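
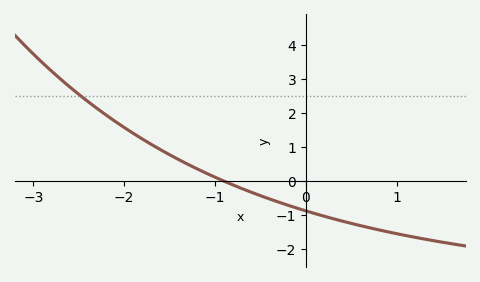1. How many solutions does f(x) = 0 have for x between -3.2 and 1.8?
1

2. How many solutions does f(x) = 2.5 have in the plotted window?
1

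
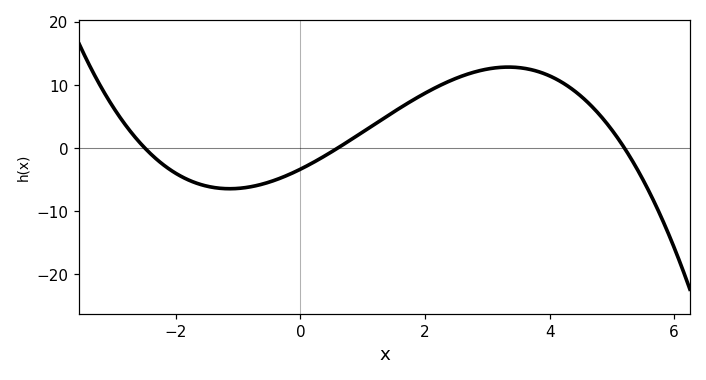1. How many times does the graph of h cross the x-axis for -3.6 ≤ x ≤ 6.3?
3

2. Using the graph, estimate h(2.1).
9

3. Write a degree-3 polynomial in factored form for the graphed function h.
y = -0.43(x + 2.5)(x - 0.6)(x - 5.2)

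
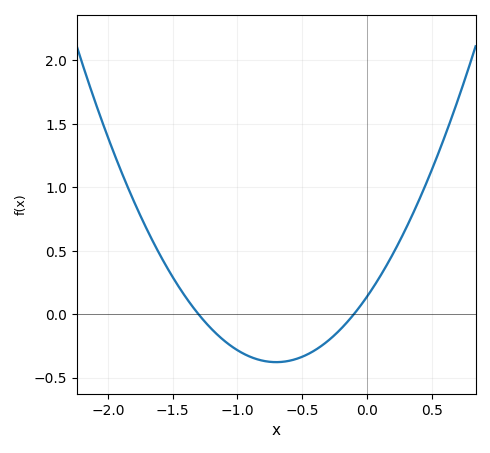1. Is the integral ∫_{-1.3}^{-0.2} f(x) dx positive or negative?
negative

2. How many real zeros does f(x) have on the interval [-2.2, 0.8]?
2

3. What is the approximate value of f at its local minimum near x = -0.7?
-0.4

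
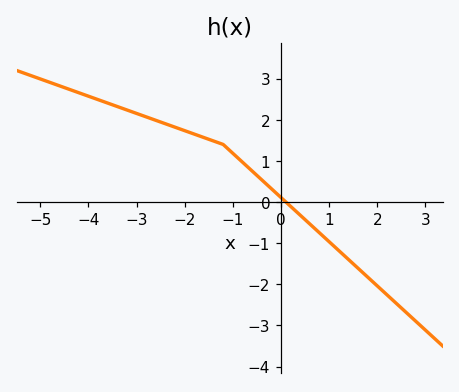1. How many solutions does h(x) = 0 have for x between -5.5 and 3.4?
1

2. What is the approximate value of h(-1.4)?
1.48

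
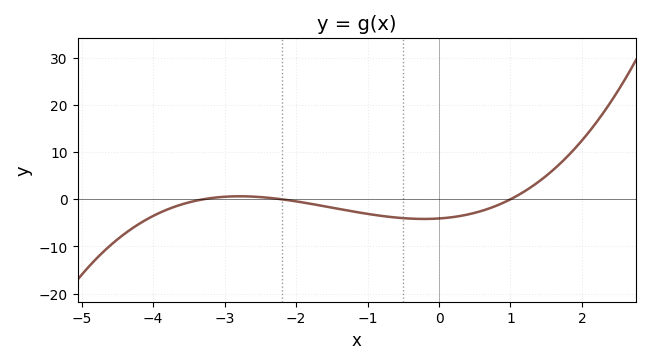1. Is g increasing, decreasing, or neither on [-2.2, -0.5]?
decreasing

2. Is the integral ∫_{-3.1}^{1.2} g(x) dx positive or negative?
negative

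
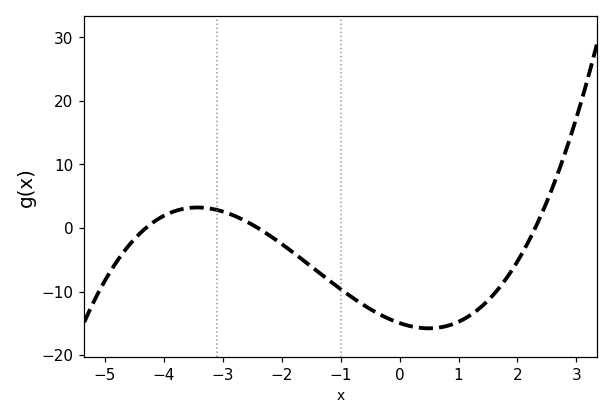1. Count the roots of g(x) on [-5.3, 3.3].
3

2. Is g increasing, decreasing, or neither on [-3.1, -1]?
decreasing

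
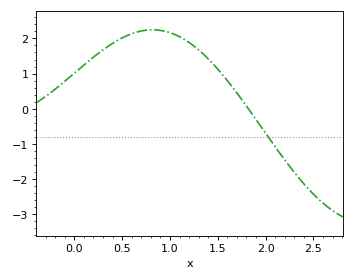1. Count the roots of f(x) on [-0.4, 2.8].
1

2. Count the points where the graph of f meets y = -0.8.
1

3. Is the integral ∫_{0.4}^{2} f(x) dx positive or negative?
positive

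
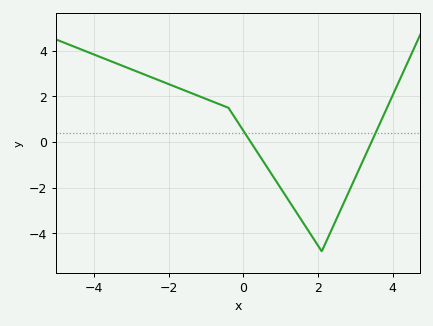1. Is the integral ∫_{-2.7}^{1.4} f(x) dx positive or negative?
positive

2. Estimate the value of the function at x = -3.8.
3.8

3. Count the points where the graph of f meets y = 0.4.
2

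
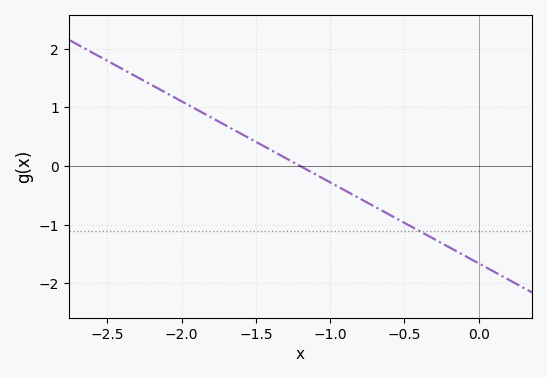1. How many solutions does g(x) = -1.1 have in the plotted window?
1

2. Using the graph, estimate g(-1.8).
0.828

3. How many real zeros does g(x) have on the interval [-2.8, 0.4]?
1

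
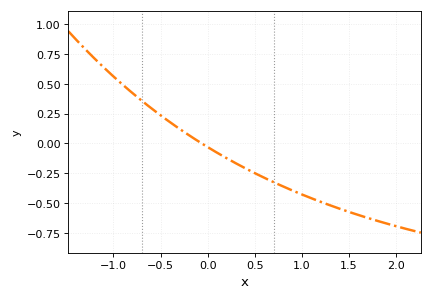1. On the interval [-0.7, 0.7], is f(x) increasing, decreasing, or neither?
decreasing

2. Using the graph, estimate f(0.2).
-0.12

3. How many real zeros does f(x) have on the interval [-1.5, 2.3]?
1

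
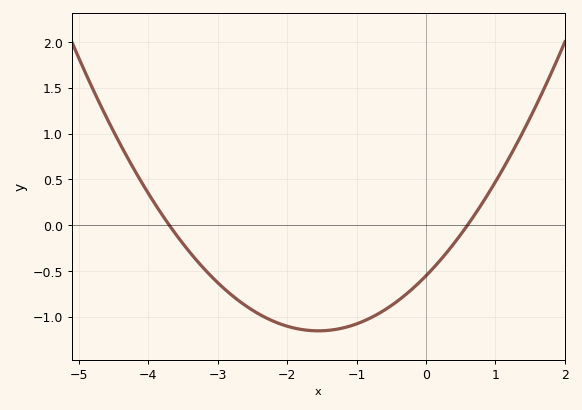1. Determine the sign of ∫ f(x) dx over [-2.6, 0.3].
negative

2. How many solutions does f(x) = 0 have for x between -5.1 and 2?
2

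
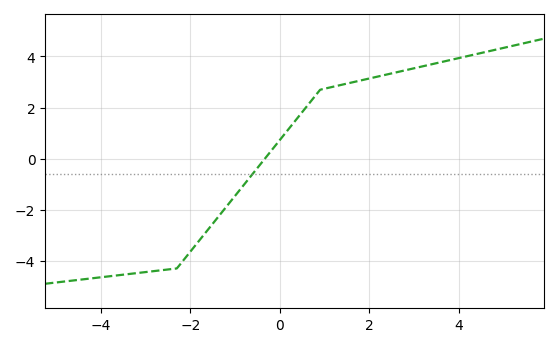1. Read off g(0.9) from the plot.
2.8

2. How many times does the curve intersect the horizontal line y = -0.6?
1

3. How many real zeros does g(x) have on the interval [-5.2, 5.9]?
1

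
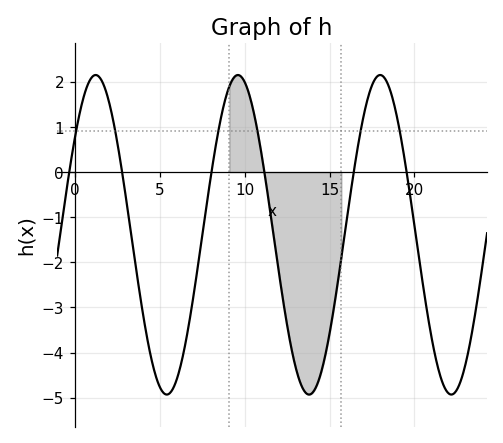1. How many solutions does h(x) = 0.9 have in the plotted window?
6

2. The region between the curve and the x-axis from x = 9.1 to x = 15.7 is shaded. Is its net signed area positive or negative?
negative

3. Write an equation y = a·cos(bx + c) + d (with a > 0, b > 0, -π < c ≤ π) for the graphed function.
y = 3.54cos(0.75x - 0.922) - 1.39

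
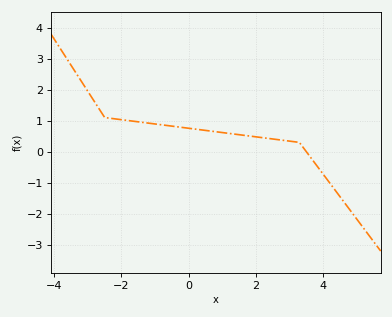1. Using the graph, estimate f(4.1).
-0.9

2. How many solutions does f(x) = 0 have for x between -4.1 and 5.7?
1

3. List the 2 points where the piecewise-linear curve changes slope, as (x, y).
(-2.5, 1.1); (3.3, 0.3)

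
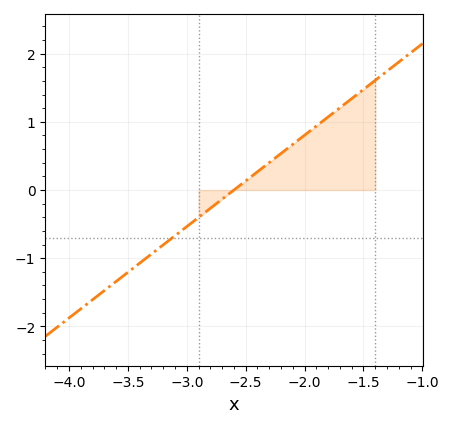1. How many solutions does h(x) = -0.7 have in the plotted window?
1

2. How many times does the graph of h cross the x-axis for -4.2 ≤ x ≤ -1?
1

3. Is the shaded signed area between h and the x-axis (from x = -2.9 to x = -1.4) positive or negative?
positive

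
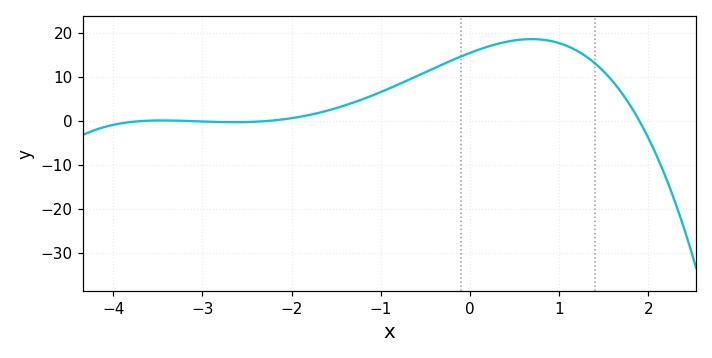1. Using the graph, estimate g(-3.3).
0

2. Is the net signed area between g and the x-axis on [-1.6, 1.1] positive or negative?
positive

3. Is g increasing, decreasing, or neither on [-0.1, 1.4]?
neither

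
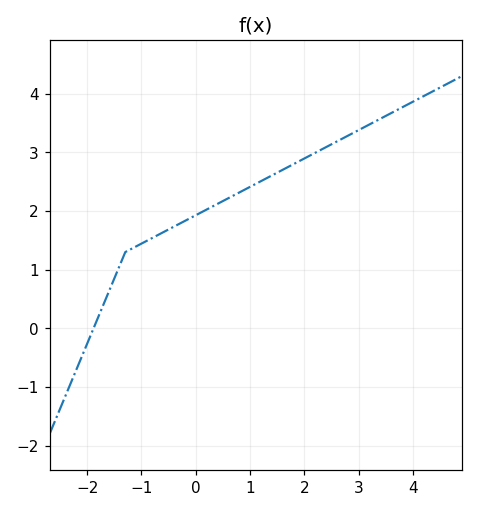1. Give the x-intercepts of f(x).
-1.88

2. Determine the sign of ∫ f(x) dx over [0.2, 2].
positive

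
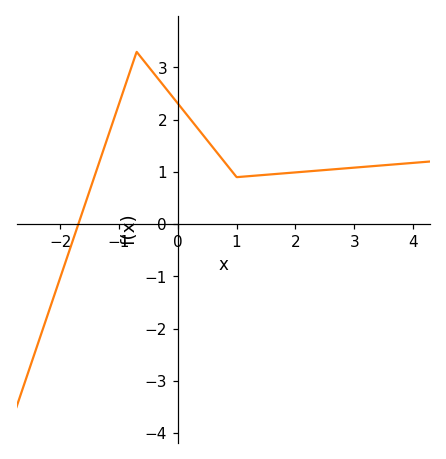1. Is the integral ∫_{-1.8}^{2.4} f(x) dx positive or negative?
positive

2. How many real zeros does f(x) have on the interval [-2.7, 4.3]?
1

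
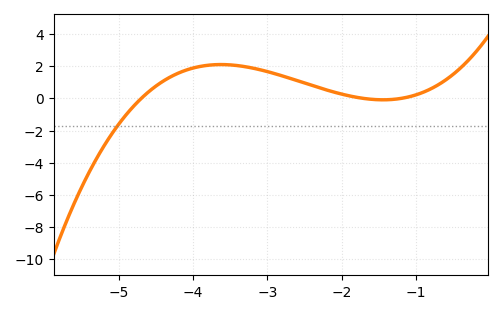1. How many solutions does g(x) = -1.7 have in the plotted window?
1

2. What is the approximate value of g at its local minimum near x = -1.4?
-0.085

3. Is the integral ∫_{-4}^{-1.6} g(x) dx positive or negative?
positive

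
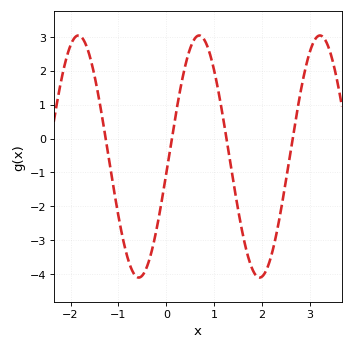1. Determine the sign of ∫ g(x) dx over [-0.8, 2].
negative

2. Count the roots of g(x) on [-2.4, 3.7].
4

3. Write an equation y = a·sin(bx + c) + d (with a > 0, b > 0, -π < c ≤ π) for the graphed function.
y = 3.57sin(2.49x - 0.14) - 0.53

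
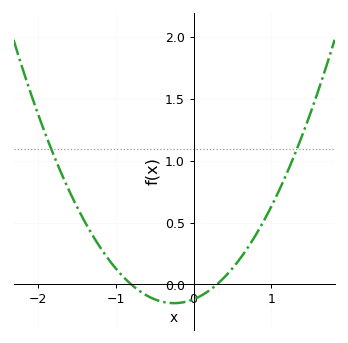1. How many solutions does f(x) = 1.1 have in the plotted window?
2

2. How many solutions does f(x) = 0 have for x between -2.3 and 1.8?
2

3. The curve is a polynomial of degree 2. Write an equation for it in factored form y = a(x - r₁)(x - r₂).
y = 0.5(x + 0.8)(x - 0.3)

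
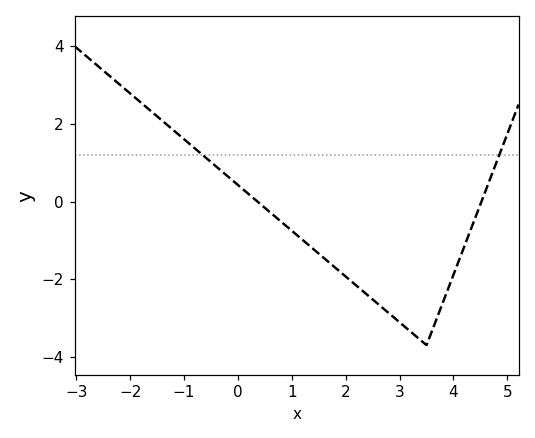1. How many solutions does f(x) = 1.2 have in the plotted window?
2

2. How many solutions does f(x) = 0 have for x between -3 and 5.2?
2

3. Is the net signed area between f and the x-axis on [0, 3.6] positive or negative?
negative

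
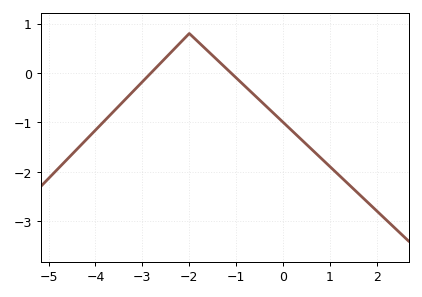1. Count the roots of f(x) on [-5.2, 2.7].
2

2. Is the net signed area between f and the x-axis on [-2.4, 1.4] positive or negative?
negative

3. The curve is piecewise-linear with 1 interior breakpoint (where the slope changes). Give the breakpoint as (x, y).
(-2, 0.8)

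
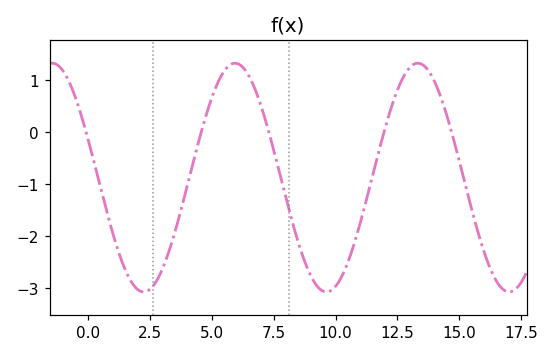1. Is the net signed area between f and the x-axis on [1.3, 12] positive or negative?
negative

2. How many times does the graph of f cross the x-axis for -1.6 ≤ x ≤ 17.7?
5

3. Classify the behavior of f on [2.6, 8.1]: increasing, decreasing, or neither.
neither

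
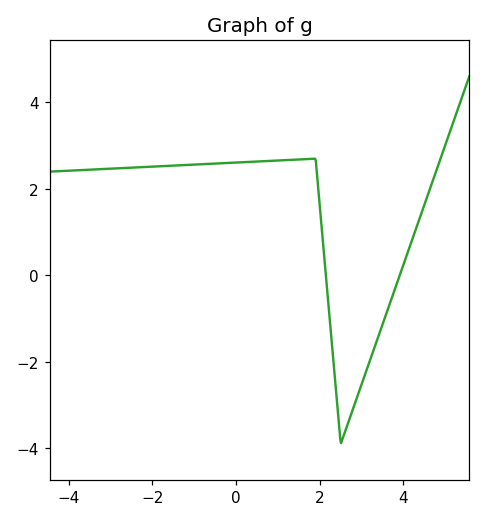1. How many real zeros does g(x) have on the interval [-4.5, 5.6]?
2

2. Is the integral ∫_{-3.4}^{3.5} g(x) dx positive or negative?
positive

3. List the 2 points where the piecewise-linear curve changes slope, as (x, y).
(1.9, 2.7); (2.5, -3.9)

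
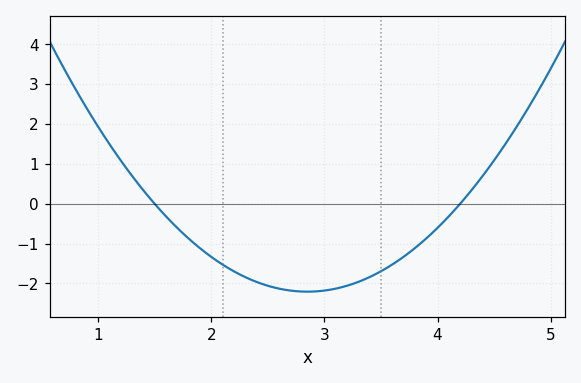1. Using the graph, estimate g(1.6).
-0.315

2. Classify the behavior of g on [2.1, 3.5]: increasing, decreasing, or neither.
neither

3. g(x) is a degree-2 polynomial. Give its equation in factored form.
y = 1.21(x - 1.5)(x - 4.2)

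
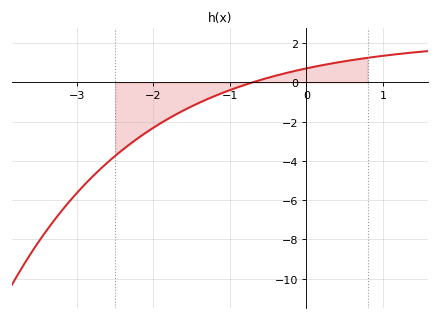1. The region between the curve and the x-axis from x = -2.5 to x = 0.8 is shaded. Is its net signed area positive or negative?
negative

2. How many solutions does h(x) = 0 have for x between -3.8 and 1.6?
1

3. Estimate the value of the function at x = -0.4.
0.348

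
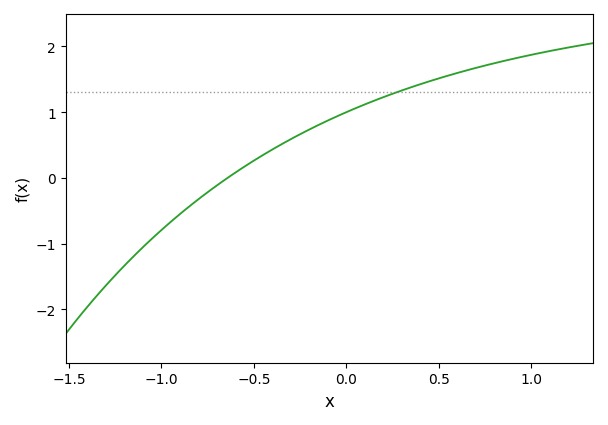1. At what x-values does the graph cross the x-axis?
-0.643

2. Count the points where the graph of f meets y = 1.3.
1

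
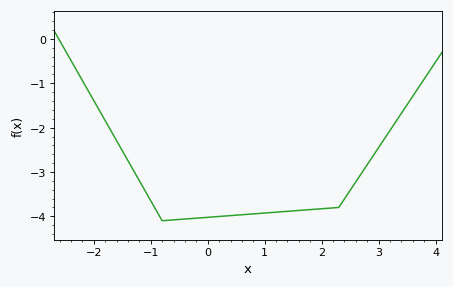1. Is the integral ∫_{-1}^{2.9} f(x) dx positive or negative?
negative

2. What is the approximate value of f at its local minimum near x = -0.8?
-4.1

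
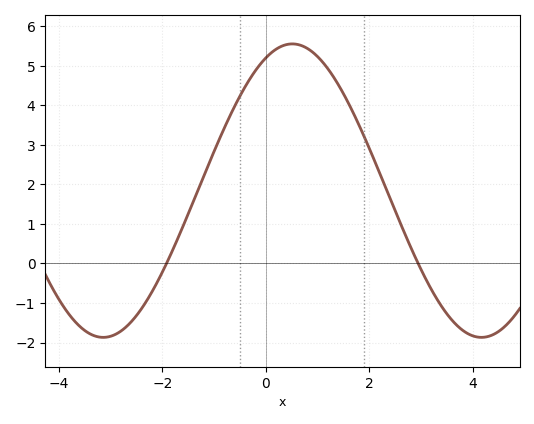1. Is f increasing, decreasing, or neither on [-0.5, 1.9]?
neither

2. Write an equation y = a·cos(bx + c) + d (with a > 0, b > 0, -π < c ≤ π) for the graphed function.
y = 3.71cos(0.86x - 0.442) + 1.84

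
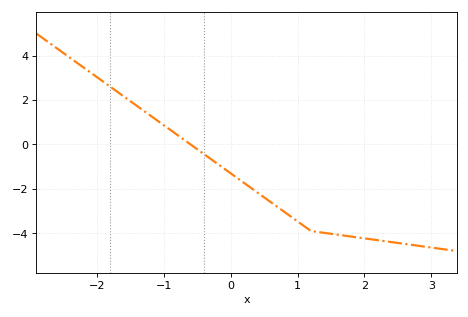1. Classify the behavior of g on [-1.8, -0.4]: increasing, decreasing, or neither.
decreasing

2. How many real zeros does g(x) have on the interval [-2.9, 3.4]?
1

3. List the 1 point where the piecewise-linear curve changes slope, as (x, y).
(1.2, -3.9)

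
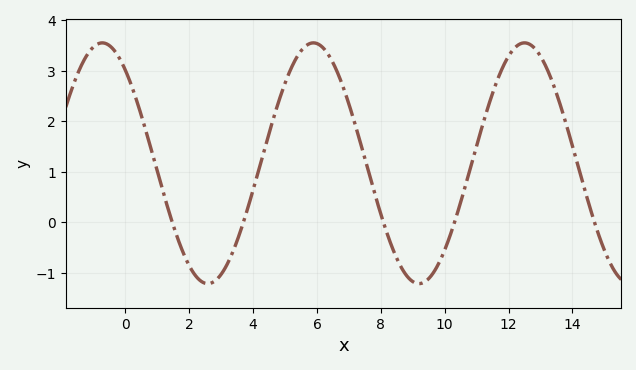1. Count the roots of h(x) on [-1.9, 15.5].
5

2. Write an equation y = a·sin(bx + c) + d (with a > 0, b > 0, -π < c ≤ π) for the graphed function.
y = 2.38sin(0.95x + 2.3) + 1.17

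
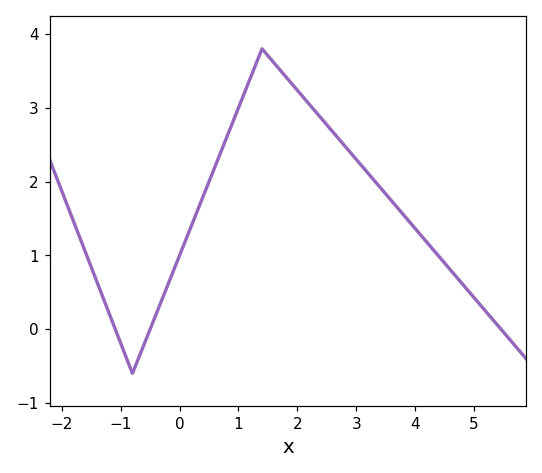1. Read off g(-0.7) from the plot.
-0.4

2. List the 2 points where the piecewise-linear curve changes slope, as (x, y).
(-0.8, -0.6); (1.4, 3.8)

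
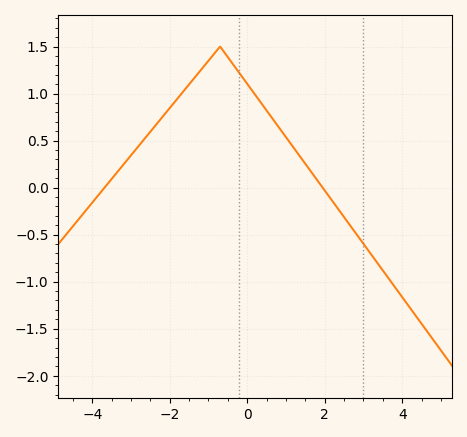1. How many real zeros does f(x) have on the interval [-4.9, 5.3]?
2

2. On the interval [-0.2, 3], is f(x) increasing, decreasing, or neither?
decreasing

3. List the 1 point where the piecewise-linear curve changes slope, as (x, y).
(-0.7, 1.5)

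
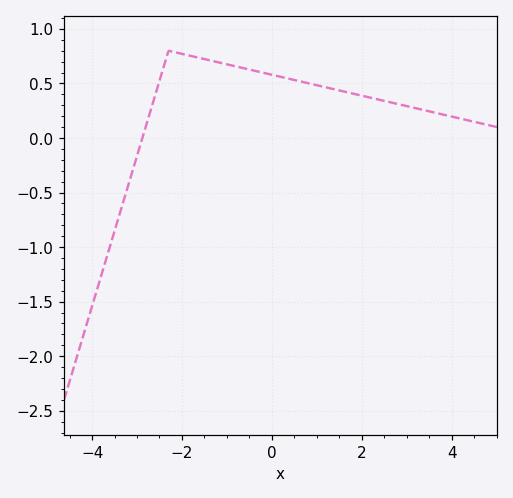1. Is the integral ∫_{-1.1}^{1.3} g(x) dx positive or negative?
positive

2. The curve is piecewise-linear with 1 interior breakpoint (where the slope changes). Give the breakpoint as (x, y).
(-2.3, 0.8)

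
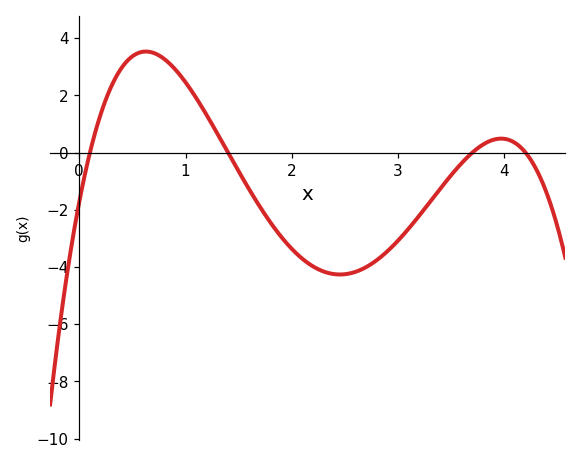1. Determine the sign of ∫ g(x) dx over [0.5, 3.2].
negative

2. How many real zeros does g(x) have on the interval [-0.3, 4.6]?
4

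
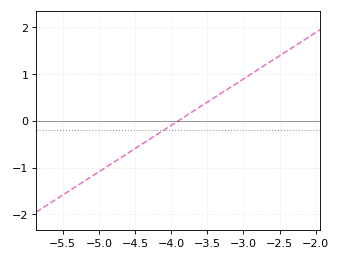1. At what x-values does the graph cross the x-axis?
-3.9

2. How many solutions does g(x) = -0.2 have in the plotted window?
1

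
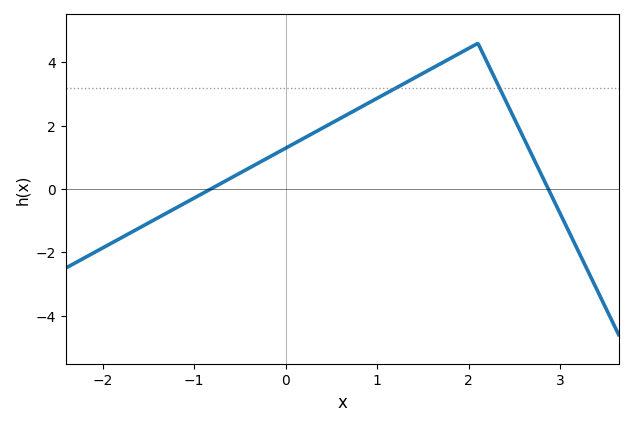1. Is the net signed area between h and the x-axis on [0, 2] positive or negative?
positive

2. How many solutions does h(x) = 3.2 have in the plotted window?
2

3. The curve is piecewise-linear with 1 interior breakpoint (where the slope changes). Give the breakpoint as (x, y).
(2.1, 4.6)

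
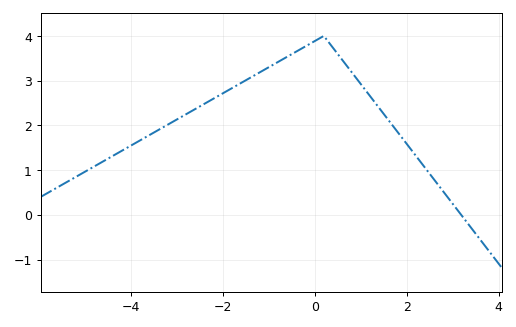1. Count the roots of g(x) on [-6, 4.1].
1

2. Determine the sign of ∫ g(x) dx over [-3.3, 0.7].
positive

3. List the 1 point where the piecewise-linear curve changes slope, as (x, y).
(0.2, 4)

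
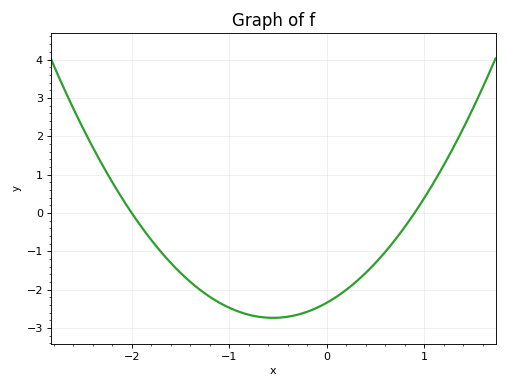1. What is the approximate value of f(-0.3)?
-2.65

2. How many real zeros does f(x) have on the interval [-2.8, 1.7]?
2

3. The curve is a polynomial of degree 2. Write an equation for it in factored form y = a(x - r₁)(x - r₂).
y = 1.3(x + 2)(x - 0.9)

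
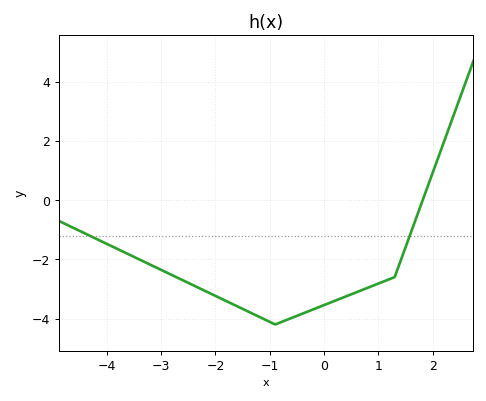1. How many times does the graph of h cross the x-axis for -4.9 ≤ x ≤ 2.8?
1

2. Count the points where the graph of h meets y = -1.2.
2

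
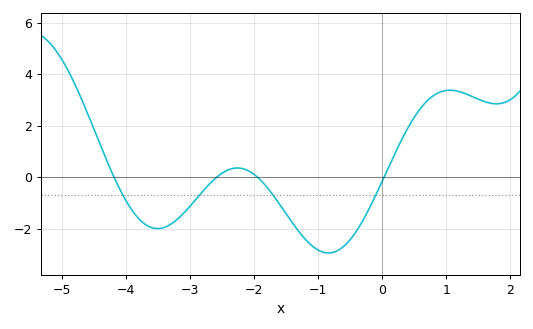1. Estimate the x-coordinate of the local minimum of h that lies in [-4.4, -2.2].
-3.5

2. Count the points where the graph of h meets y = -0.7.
4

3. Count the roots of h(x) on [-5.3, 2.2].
4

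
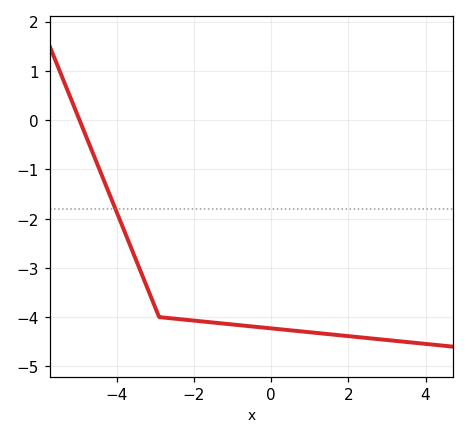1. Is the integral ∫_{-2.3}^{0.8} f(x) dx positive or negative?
negative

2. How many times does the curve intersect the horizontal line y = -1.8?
1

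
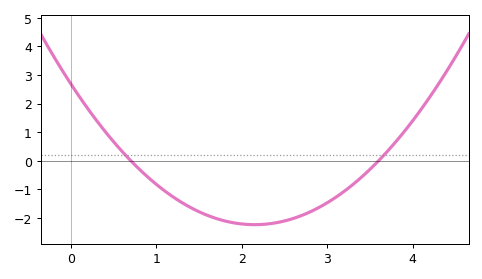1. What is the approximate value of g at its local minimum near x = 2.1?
-2.2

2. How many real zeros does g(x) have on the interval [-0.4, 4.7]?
2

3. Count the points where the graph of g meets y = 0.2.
2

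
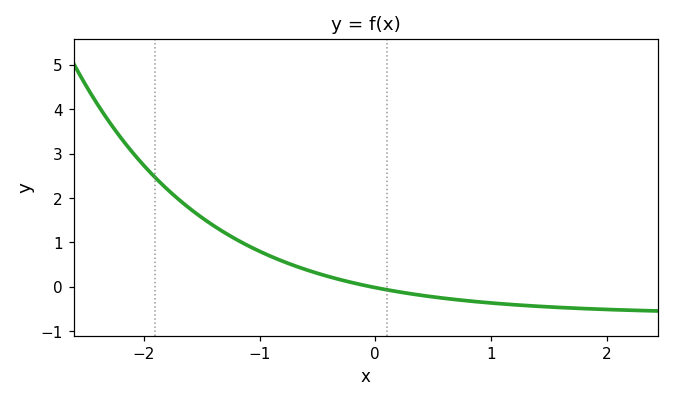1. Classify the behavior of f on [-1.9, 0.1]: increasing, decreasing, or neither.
decreasing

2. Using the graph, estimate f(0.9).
-0.343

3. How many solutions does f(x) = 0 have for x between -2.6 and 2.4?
1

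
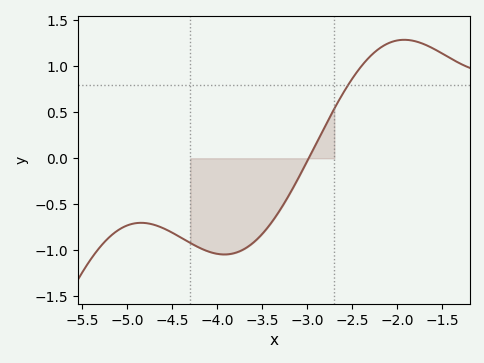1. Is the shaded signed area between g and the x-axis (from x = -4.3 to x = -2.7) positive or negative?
negative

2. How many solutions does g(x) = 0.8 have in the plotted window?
1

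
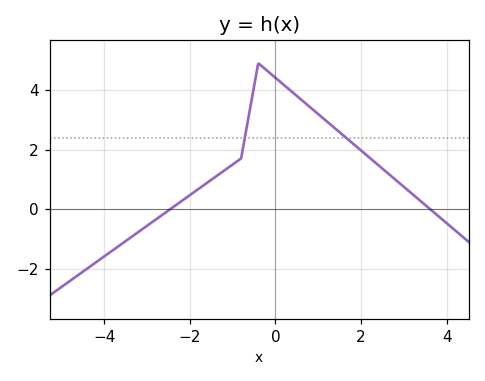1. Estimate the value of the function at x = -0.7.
2.5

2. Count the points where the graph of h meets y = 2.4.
2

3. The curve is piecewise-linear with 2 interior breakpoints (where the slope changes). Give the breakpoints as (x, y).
(-0.8, 1.7); (-0.4, 4.9)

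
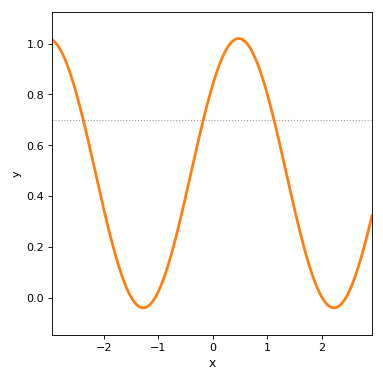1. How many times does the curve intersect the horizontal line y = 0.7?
3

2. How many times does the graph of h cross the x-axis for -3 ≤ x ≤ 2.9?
4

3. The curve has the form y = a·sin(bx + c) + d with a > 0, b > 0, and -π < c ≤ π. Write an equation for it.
y = 0.53sin(1.79x + 0.72) + 0.49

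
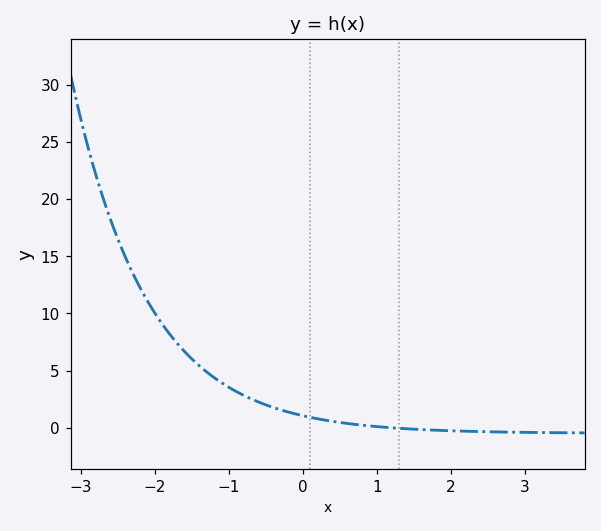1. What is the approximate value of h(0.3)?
0.675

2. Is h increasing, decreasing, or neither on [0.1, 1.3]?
decreasing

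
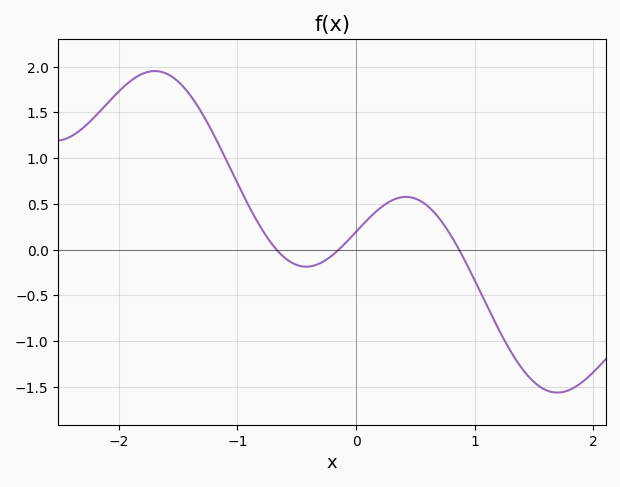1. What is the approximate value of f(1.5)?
-1.45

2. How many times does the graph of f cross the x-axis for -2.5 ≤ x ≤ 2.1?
3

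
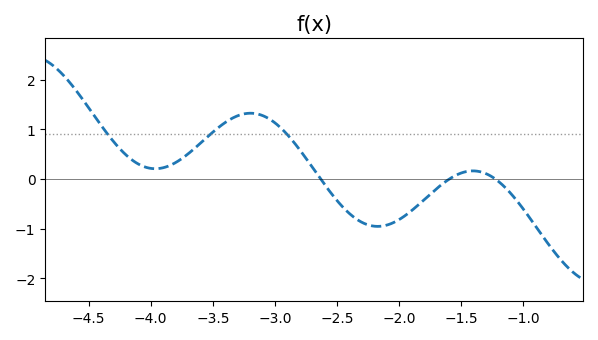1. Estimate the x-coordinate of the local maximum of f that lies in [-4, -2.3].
-3.2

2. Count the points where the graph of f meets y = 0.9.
3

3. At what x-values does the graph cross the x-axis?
-2.63, -1.6, -1.23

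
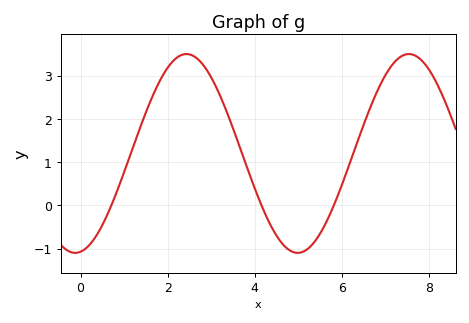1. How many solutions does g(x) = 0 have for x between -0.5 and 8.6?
3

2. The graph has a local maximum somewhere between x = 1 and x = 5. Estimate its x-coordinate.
2.43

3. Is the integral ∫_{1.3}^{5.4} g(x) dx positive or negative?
positive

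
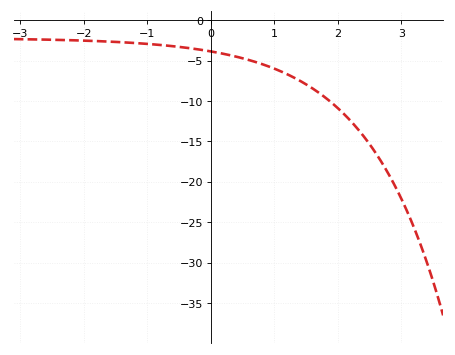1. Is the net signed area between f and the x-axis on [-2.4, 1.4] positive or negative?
negative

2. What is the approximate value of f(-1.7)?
-2.61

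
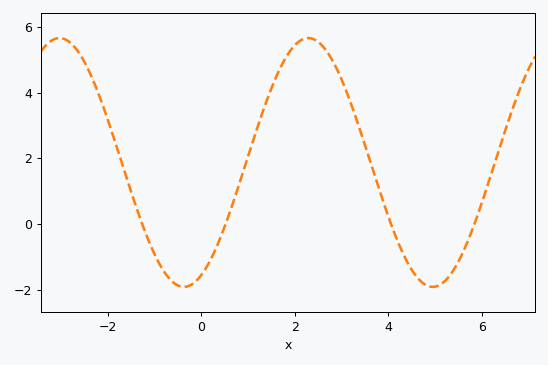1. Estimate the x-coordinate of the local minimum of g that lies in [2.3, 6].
5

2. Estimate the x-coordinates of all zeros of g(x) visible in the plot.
-1.2, 0.6, 4, 5.8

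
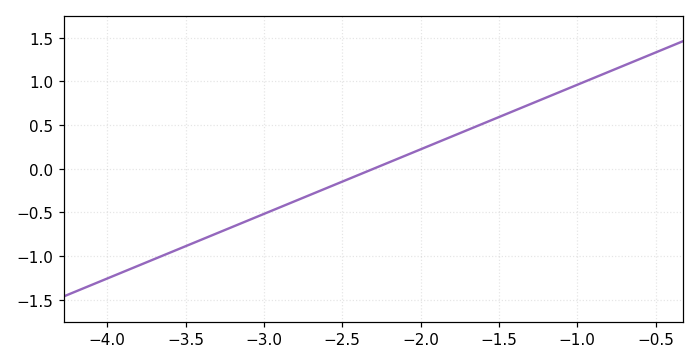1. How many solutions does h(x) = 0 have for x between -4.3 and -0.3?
1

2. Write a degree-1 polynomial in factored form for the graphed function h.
y = 0.74(x + 2.3)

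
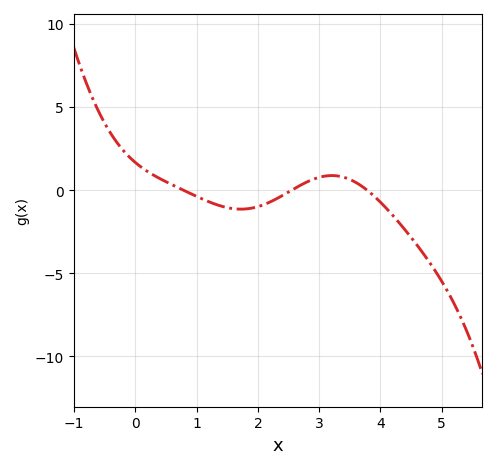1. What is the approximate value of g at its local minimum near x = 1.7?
-1.14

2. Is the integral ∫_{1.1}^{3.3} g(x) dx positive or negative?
negative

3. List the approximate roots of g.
0.783, 2.55, 3.78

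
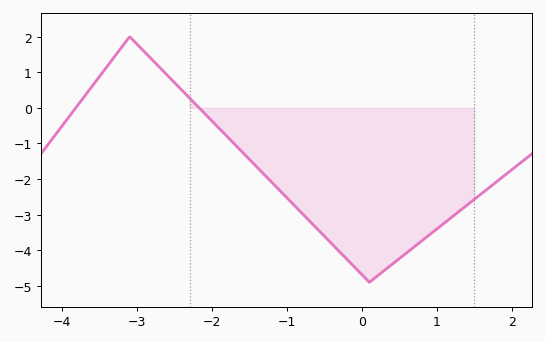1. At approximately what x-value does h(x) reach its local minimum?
0.1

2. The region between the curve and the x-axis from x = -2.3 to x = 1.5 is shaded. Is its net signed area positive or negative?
negative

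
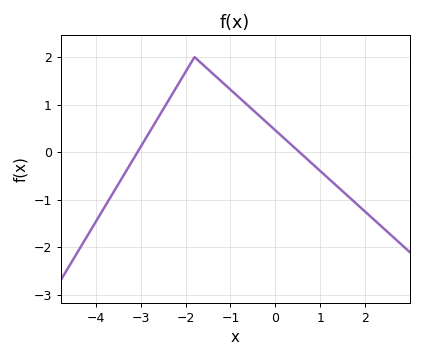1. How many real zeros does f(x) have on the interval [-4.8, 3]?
2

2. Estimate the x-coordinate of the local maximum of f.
-1.8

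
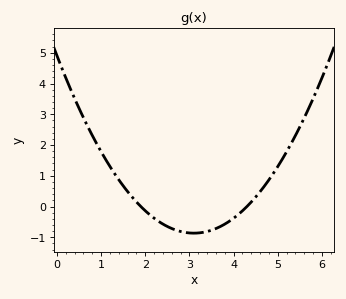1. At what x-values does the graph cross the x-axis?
1.9, 4.3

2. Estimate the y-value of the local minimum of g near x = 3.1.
-0.864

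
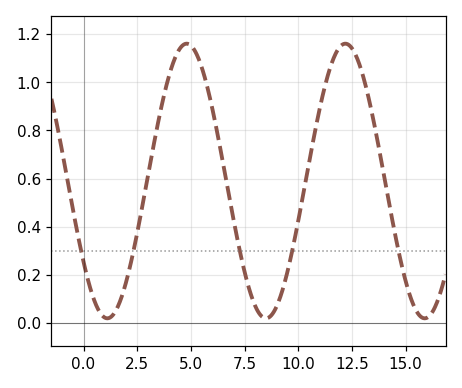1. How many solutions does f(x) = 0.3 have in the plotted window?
5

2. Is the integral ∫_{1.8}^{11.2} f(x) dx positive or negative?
positive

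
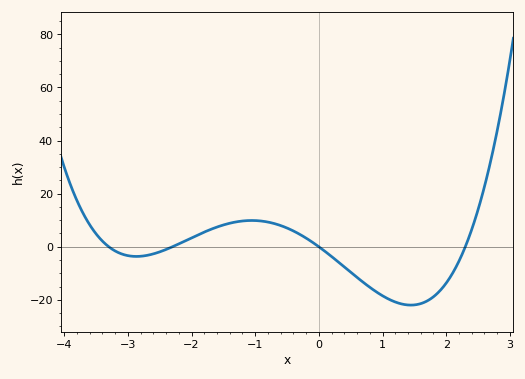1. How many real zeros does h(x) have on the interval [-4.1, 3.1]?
4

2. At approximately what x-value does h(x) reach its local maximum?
-1.1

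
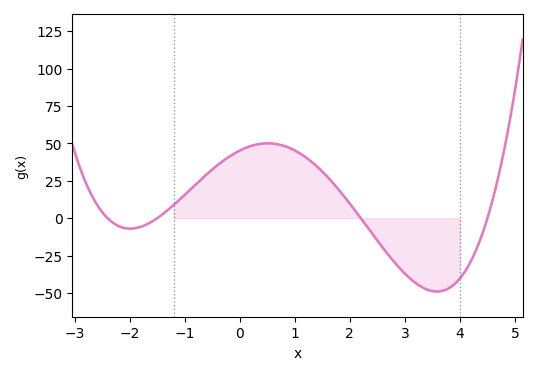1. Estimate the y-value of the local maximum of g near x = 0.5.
50.1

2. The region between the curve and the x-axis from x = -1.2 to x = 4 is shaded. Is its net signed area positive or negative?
positive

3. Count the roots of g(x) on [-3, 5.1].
4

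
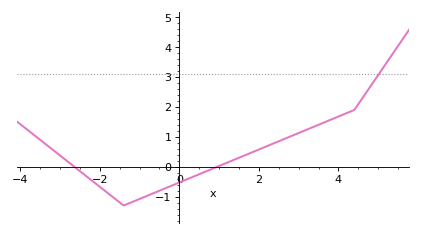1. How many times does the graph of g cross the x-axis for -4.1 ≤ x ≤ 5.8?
2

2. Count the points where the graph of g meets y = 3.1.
1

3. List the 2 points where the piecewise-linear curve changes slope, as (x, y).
(-1.4, -1.3); (4.4, 1.9)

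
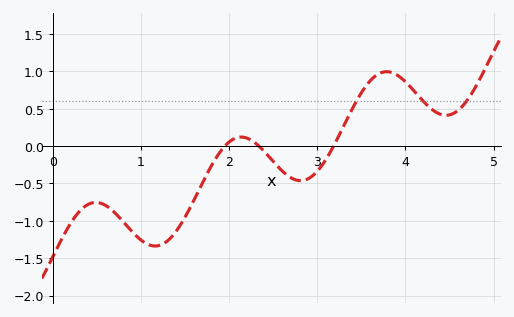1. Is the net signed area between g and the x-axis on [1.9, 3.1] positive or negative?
negative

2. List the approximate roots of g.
1.95, 2.34, 3.19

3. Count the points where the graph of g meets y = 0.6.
3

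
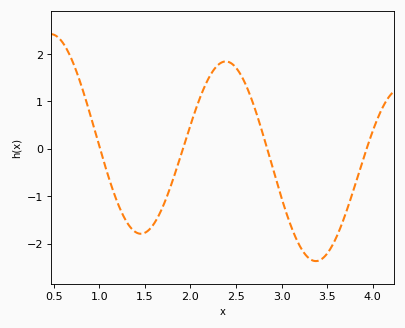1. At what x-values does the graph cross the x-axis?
1, 1.9, 2.8, 3.9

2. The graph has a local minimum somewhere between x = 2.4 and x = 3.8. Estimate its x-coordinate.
3.4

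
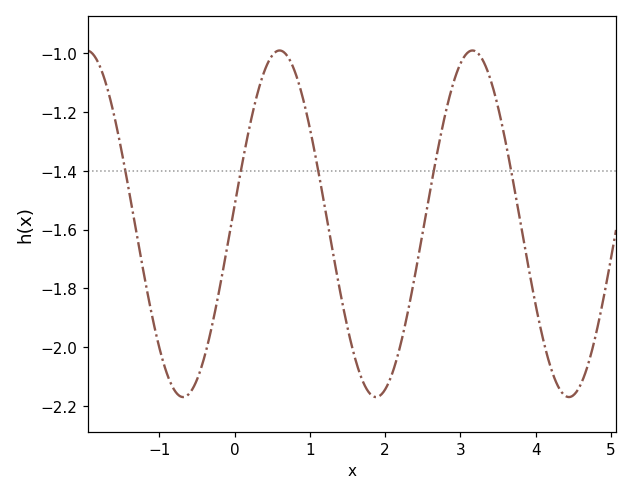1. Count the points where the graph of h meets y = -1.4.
5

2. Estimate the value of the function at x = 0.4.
-1.06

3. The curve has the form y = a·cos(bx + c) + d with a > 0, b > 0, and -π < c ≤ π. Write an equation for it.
y = 0.59cos(2.5x - 1.5) - 1.58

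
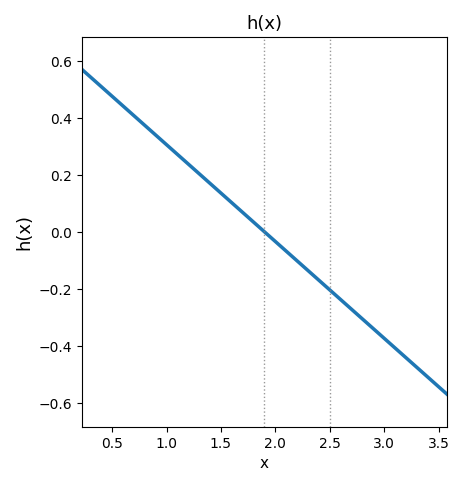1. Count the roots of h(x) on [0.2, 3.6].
1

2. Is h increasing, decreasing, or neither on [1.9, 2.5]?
decreasing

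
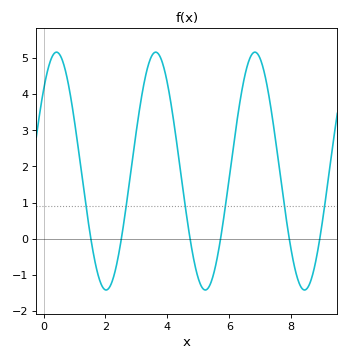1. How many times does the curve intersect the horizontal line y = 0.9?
6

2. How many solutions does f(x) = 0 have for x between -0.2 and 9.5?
6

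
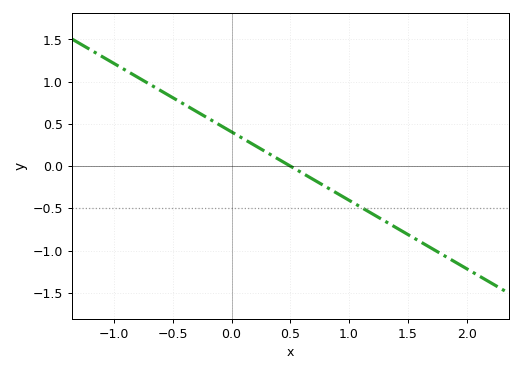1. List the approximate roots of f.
0.5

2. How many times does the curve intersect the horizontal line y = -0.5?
1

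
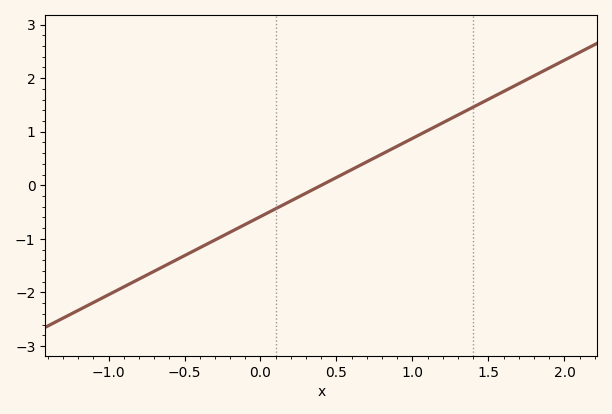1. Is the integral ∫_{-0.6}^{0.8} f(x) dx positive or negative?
negative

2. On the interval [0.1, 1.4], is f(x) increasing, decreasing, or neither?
increasing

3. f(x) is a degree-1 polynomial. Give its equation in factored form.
y = 1.46(x - 0.4)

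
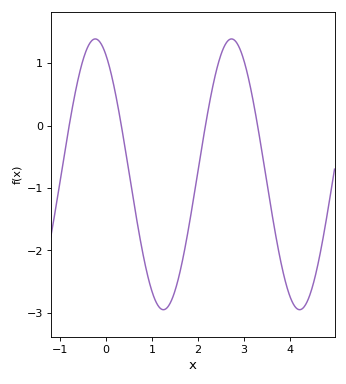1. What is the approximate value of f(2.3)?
0.539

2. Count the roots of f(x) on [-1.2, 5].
4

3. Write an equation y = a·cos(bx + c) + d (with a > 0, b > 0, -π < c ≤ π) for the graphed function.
y = 2.17cos(2.12x + 0.49) - 0.78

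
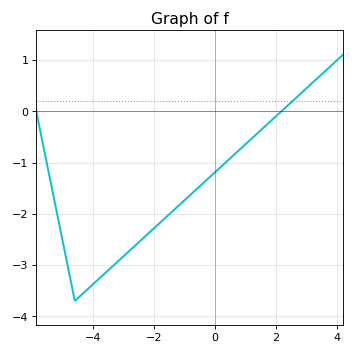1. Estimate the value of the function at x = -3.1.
-2.9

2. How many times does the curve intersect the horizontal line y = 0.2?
1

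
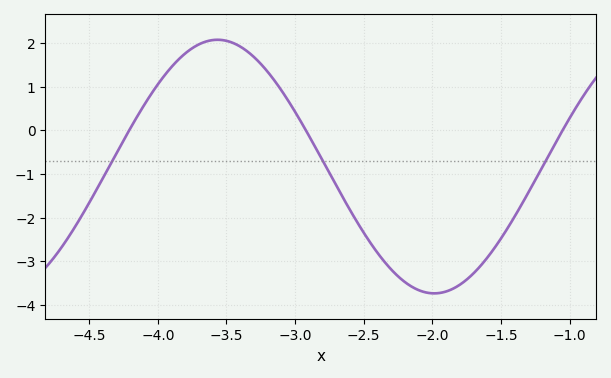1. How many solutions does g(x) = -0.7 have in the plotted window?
3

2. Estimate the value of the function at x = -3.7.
1.98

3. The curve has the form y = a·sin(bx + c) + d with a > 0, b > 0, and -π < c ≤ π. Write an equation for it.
y = 2.91sin(1.99x + 2.38) - 0.83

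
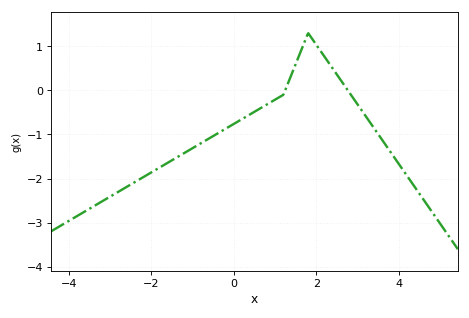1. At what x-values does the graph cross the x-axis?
1.2, 2.8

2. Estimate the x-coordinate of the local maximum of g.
1.8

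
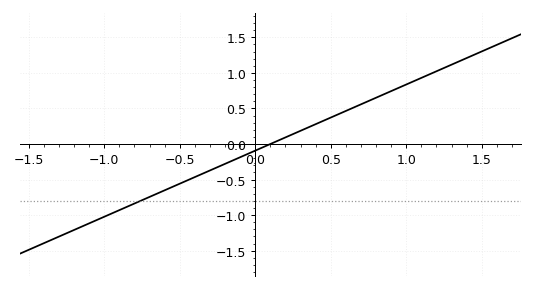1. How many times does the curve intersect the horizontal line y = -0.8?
1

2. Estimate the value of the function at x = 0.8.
0.65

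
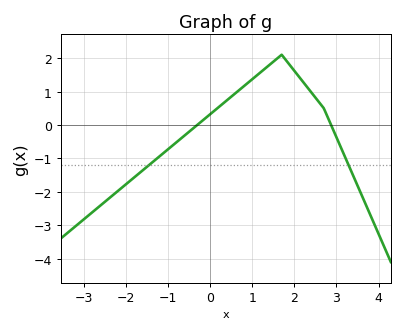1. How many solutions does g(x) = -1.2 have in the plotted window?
2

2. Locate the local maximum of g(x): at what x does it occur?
1.8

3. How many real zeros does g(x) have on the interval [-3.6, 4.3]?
2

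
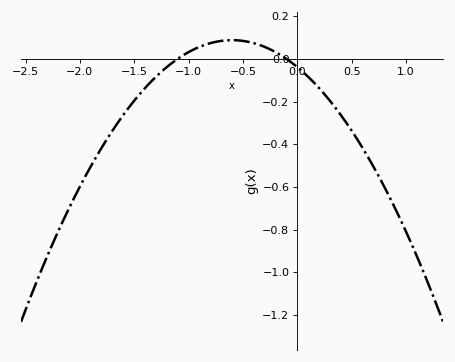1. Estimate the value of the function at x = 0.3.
-0.2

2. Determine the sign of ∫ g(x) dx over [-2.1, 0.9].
negative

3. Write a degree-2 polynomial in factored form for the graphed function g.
y = -0.35(x + 1.1)(x + 0.1)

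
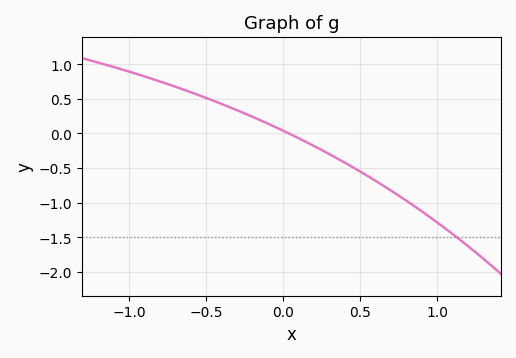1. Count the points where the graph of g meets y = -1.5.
1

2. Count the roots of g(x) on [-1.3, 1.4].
1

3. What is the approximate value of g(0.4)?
-0.422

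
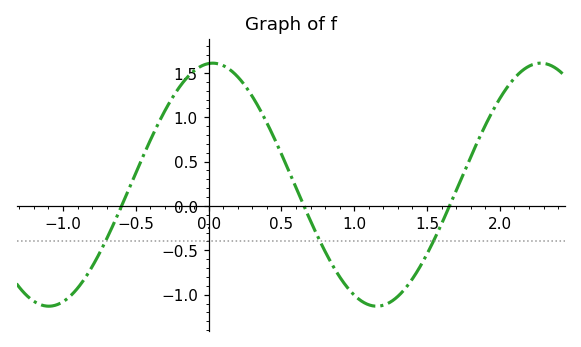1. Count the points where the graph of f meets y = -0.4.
3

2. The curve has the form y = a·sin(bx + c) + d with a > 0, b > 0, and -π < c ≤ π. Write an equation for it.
y = 1.37sin(2.8x + 1.5) + 0.24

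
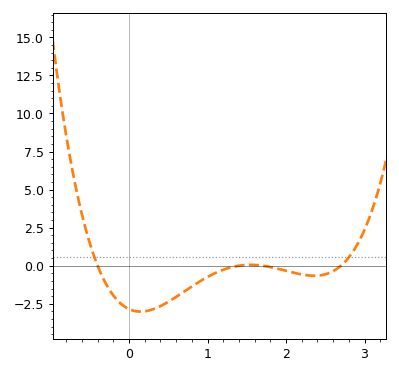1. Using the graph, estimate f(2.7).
0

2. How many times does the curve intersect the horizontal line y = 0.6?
2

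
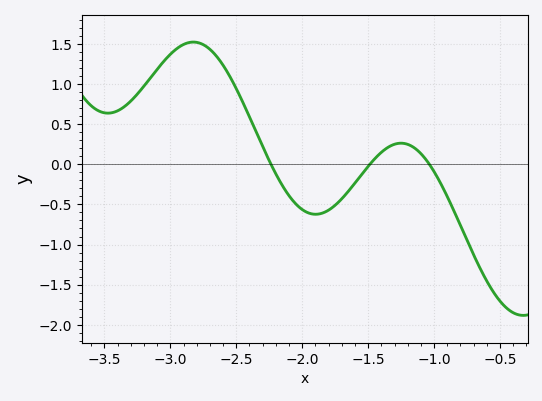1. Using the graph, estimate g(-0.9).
-0.403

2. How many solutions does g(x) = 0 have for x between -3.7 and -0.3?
3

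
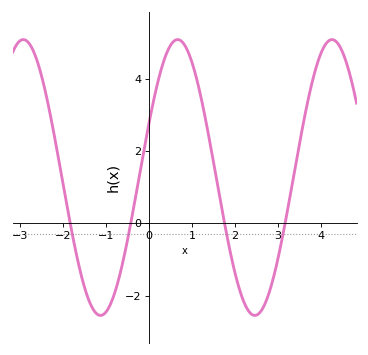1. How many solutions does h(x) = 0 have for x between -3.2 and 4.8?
4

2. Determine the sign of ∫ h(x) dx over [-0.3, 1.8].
positive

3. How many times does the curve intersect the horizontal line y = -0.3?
4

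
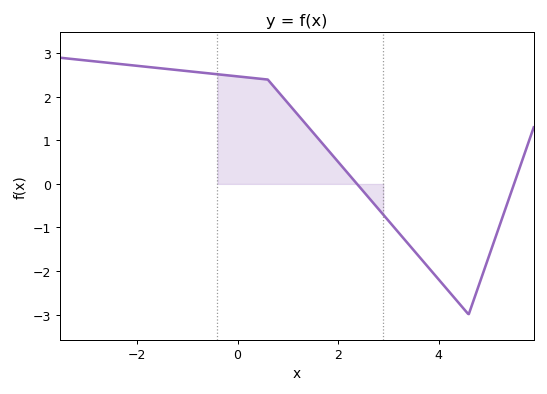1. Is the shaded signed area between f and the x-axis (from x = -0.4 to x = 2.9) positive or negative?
positive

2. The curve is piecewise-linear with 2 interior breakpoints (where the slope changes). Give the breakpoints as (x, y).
(0.6, 2.4); (4.6, -3)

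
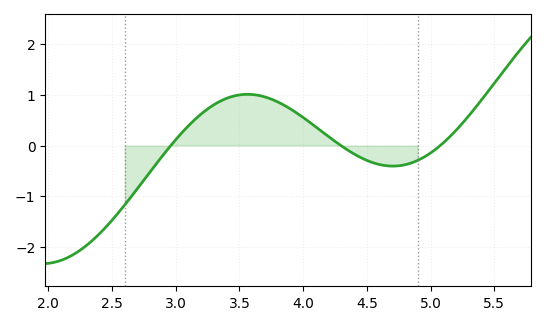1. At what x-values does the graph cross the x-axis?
3, 4.3, 5.1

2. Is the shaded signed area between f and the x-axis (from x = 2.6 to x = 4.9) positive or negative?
positive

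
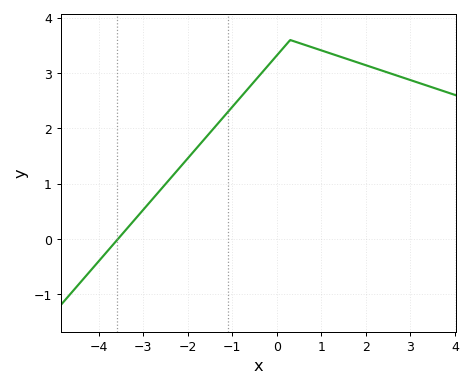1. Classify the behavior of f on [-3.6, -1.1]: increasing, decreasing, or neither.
increasing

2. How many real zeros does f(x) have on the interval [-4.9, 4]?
1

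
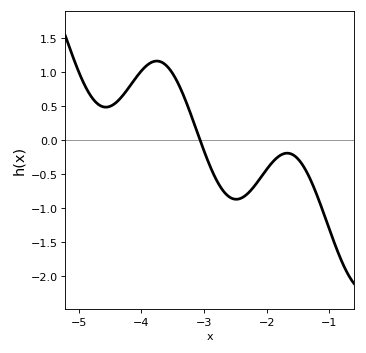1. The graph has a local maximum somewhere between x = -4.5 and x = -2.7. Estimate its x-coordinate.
-3.8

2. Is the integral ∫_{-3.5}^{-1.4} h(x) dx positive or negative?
negative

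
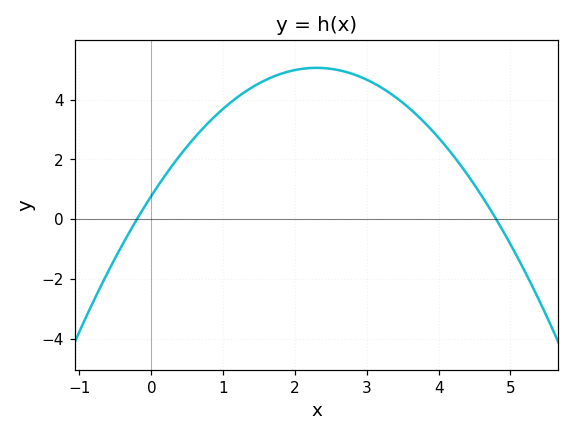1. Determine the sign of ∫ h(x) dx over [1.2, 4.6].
positive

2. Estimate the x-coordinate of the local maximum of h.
2.3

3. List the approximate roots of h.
-0.2, 4.8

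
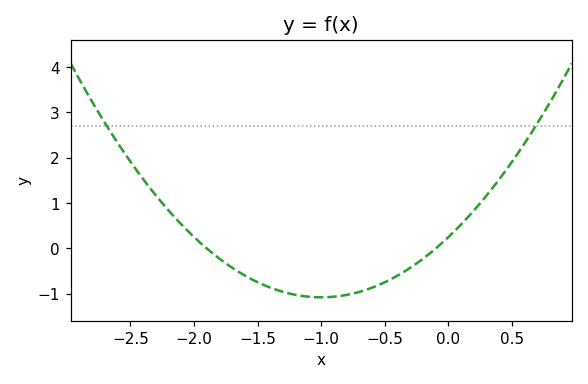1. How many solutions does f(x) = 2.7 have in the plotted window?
2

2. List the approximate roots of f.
-1.9, -0.1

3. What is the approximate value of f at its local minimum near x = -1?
-1.08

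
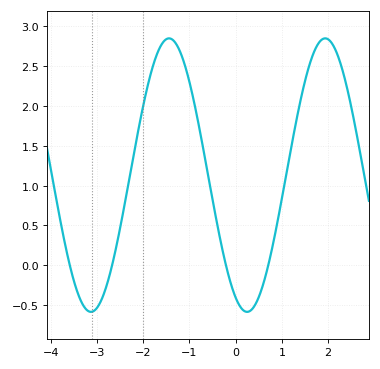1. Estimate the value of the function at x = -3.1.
-0.6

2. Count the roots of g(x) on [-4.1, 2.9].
4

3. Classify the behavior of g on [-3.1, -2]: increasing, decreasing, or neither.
increasing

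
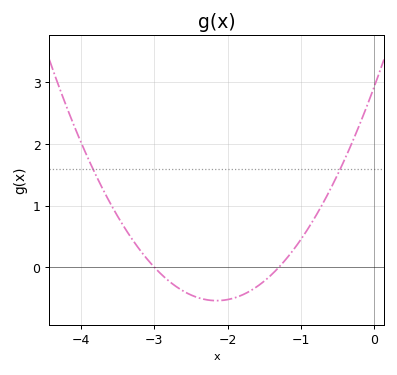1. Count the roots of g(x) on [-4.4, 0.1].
2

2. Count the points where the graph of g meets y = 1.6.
2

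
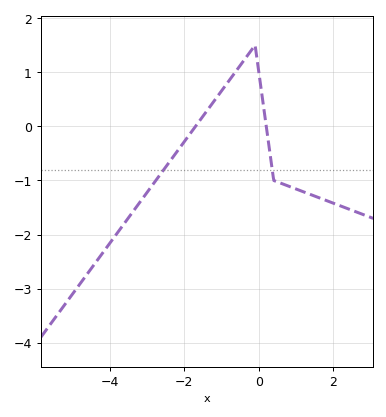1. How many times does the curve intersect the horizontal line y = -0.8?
2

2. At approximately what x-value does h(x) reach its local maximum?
-0.102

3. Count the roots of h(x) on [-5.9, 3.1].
2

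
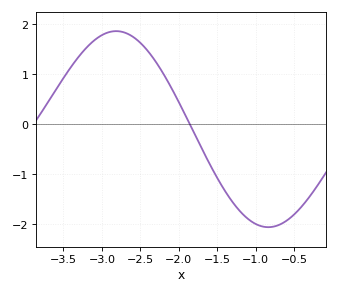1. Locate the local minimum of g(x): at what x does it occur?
-0.838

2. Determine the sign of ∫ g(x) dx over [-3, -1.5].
positive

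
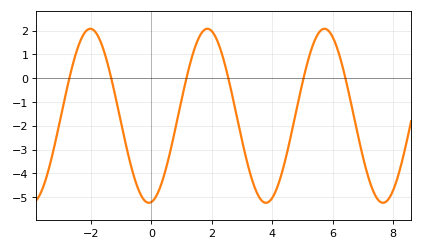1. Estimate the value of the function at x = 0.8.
-2.1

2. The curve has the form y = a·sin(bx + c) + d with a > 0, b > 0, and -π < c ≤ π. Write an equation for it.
y = 3.66sin(1.6x - 1.4) - 1.58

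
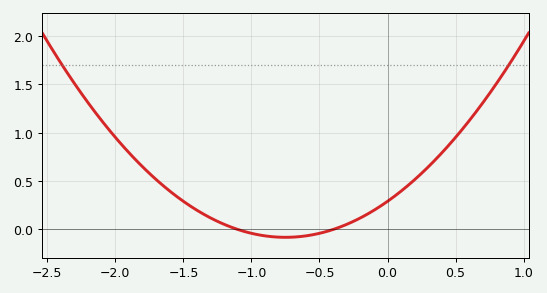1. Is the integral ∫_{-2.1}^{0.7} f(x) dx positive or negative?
positive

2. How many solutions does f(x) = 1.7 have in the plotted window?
2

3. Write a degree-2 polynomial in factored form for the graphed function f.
y = 0.66(x + 1.1)(x + 0.4)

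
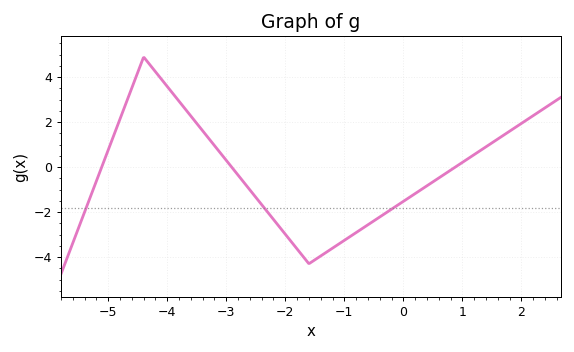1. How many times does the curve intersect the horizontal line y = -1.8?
3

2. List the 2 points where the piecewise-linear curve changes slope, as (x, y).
(-4.4, 4.9); (-1.6, -4.3)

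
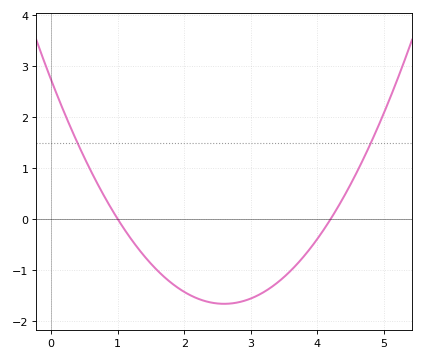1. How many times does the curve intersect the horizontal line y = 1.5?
2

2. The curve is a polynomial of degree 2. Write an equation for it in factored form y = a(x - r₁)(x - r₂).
y = 0.65(x - 1)(x - 4.2)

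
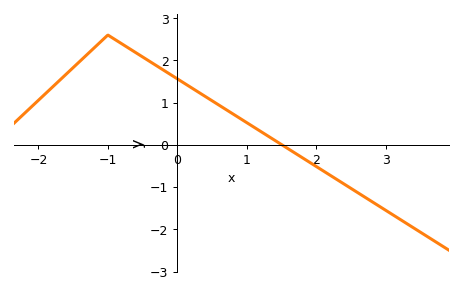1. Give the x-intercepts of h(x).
1.51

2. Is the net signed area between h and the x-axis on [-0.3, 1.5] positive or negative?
positive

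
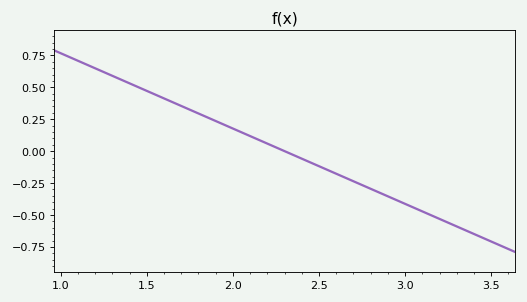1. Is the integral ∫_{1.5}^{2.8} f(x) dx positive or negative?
positive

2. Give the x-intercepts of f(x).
2.3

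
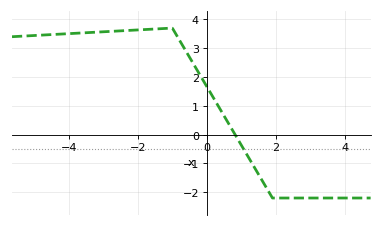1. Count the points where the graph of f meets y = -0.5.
1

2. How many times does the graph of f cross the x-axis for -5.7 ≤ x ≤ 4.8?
1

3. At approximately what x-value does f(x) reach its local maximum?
-1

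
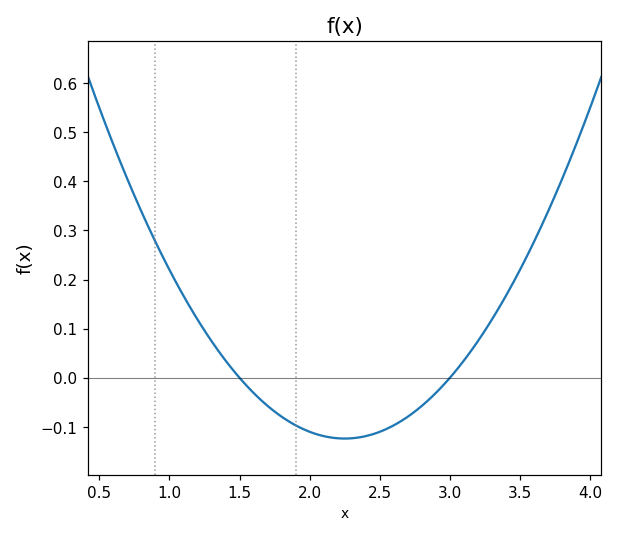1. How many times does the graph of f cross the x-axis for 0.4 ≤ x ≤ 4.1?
2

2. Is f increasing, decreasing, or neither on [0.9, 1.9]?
decreasing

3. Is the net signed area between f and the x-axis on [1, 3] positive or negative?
negative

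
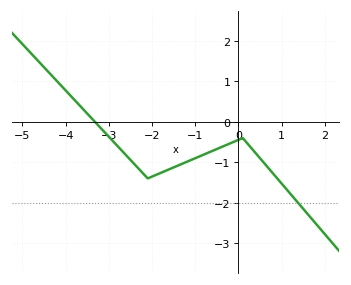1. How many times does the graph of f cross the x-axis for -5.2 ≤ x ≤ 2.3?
1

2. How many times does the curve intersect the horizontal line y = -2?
1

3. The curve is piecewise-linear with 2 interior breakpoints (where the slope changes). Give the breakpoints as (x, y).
(-2.1, -1.4); (0.1, -0.4)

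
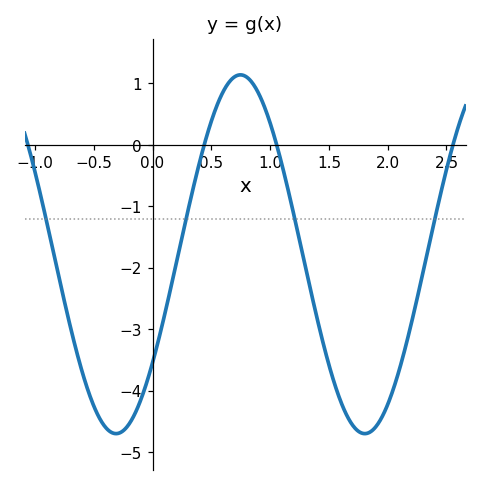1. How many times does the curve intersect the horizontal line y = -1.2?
4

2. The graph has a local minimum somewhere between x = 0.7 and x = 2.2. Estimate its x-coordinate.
1.8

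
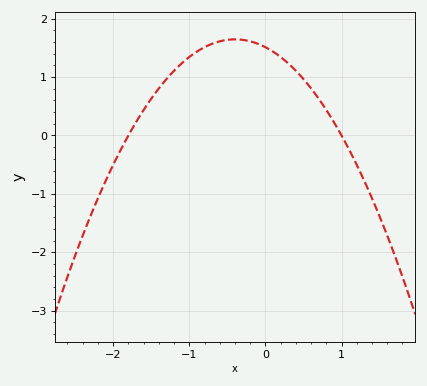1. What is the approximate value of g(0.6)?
0.8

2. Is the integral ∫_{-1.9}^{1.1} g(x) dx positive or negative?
positive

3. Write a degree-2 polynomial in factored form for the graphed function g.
y = -0.84(x + 1.8)(x - 1)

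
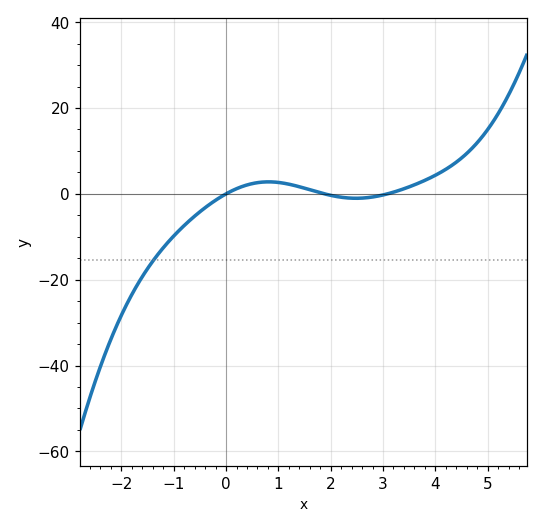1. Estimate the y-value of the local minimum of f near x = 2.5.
-1.03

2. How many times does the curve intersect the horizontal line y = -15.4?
1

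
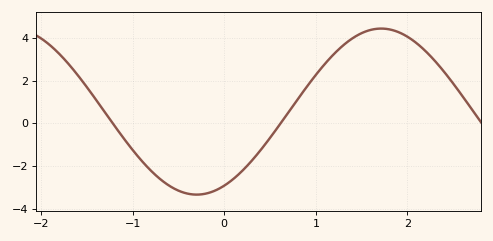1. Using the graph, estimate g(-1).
-1.2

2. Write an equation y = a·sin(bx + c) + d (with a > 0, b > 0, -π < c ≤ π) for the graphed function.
y = 3.89sin(1.6x - 1.1) + 0.55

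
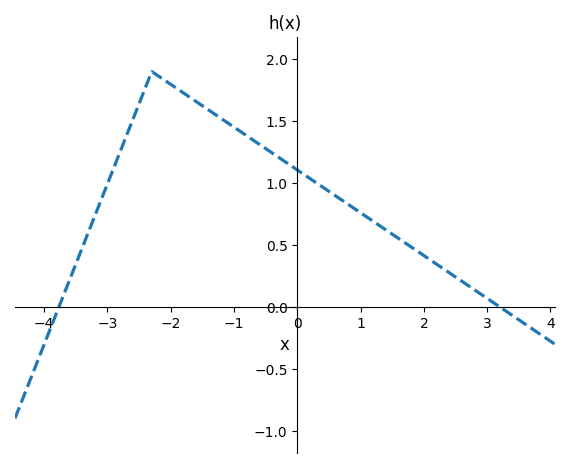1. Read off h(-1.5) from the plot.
1.62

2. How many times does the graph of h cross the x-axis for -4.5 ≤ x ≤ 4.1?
2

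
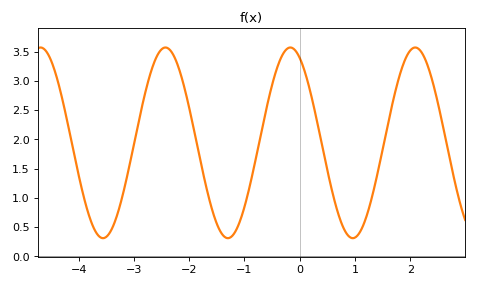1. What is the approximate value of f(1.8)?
3.07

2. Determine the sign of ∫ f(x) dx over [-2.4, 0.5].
positive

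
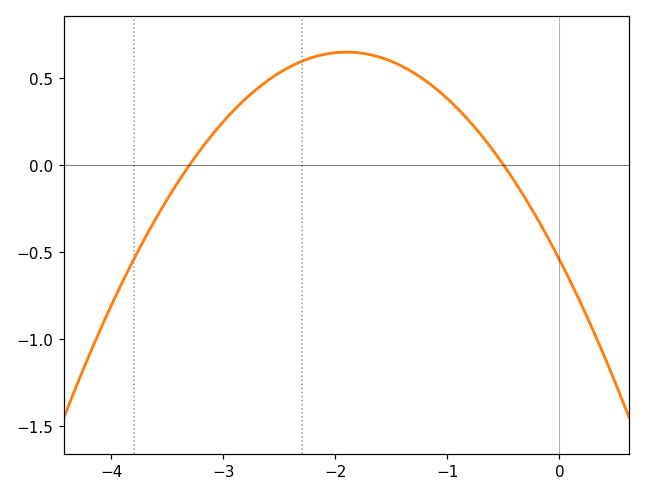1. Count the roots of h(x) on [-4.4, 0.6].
2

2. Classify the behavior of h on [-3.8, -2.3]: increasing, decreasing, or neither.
increasing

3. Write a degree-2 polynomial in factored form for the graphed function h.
y = -0.33(x + 3.3)(x + 0.5)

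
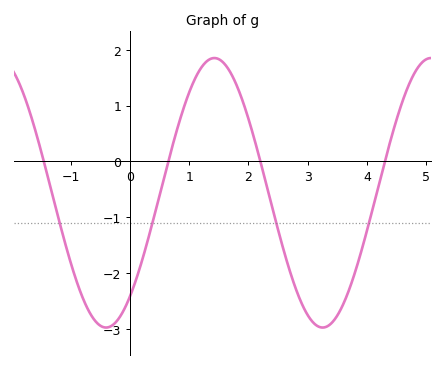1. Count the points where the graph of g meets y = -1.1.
4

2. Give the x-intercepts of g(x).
-1.45, 0.648, 2.2, 4.3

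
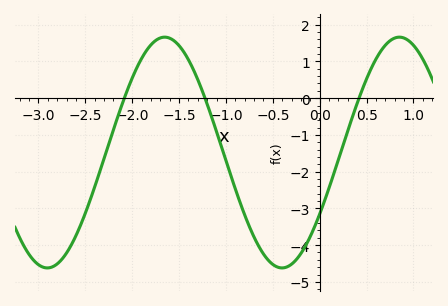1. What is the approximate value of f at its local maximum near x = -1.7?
1.7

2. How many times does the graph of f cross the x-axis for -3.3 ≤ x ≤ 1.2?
3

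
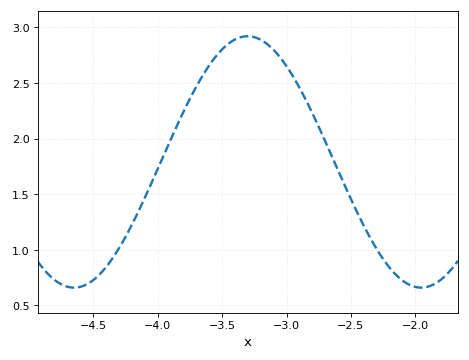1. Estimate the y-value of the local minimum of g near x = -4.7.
0.65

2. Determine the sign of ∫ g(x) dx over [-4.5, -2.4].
positive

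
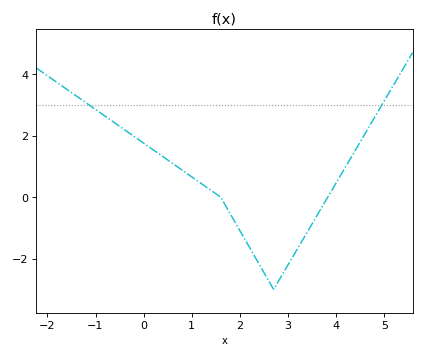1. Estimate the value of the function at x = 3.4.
-1.2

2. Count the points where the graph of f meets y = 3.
2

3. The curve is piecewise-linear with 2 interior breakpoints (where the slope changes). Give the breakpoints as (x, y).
(1.6, 0); (2.7, -3)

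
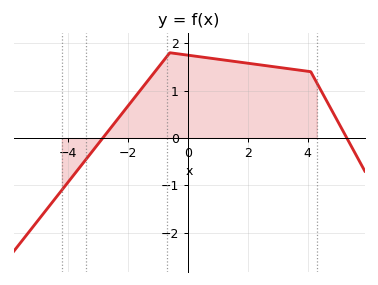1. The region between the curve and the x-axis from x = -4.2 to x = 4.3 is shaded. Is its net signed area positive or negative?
positive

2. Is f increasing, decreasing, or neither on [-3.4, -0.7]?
increasing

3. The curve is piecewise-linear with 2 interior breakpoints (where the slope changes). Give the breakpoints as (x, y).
(-0.6, 1.8); (4.1, 1.4)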